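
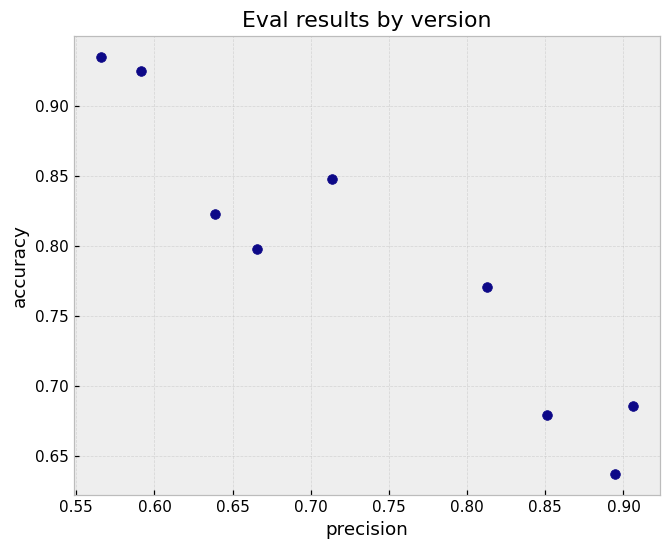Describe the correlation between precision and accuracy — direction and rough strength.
Points are negatively correlated; strong (|r| ≈ 0.9).

negative, strong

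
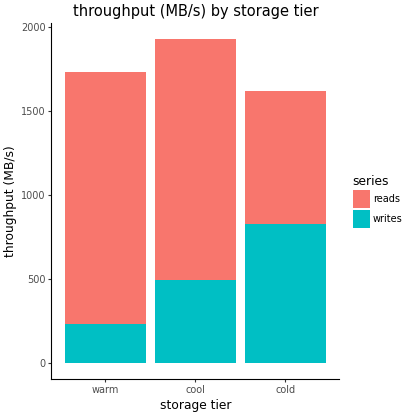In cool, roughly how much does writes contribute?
≈ 400

writes top ≈ 400, bottom ≈ 0; segment ≈ 400.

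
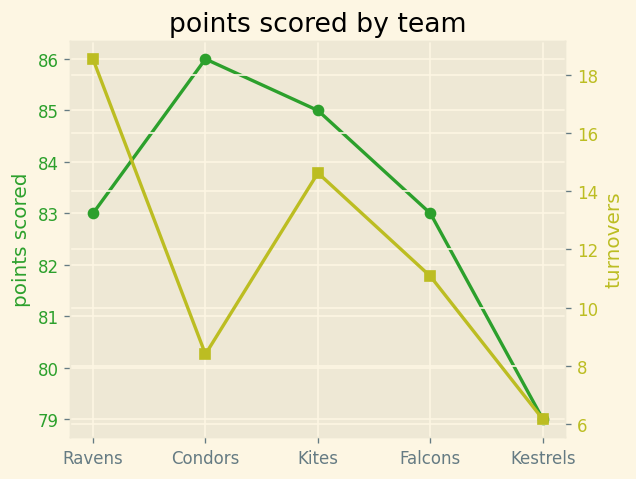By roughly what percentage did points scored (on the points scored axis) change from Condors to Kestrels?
Condors ≈ 86, Kestrels ≈ 79; (79 − 86) / 86 ≈ -8.1%.

≈ -8.1%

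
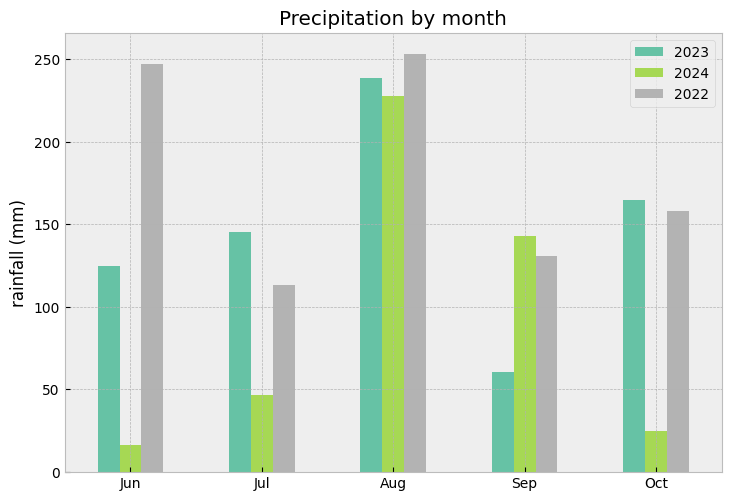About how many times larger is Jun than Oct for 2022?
≈ 1.67×

Jun ≈ 250, Oct ≈ 150; 250/150 ≈ 1.67.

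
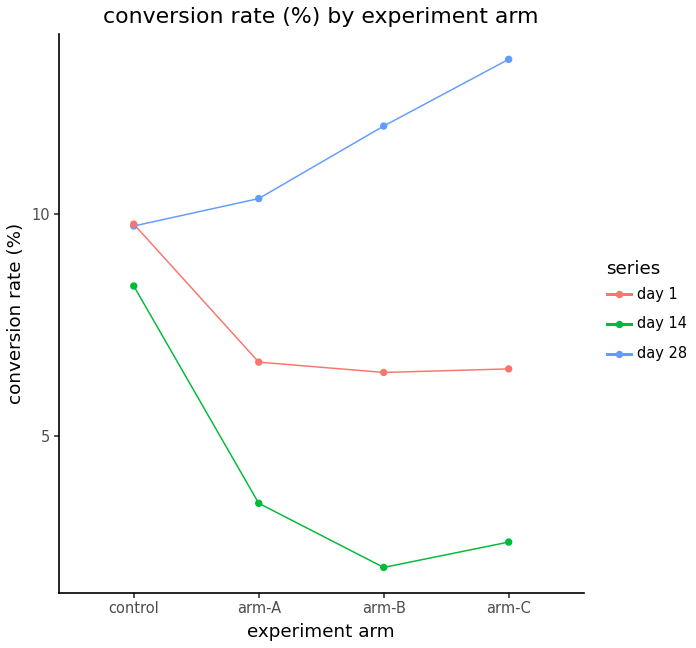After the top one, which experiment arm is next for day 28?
arm-B

Top 3 for day 28: arm-C ≈ 13, arm-B ≈ 12, arm-A ≈ 10.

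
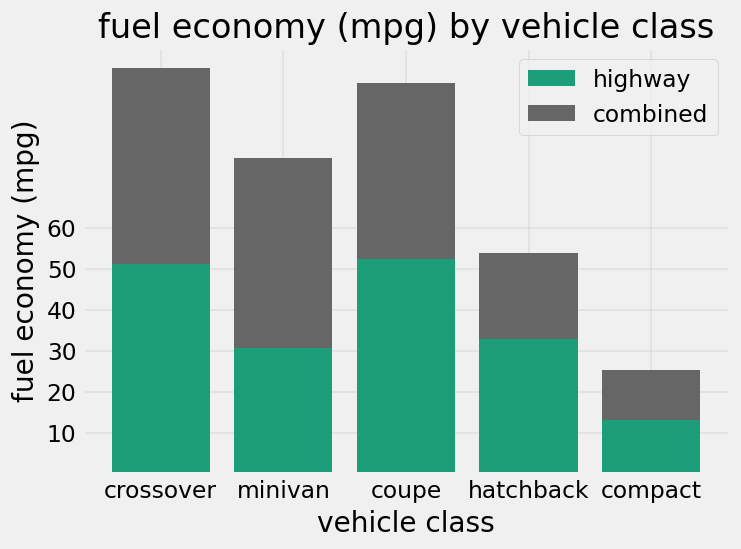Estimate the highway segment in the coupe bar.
≈ 50

highway top ≈ 50, bottom ≈ 0; segment ≈ 50.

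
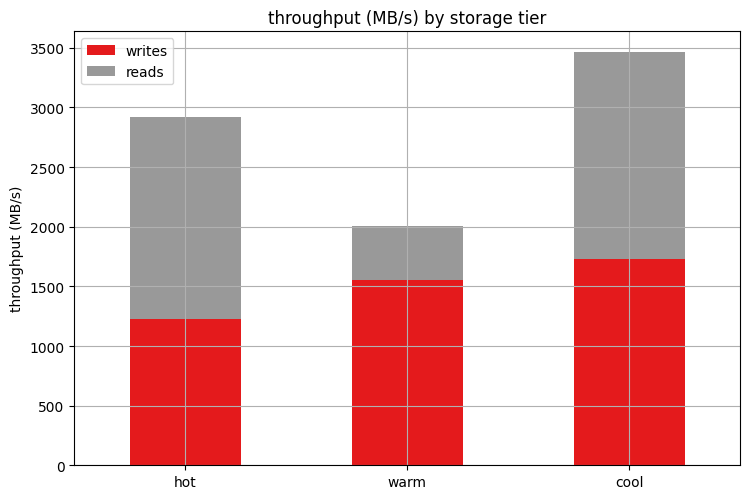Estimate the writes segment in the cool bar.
writes top ≈ 1500, bottom ≈ 0; segment ≈ 1500.

≈ 1500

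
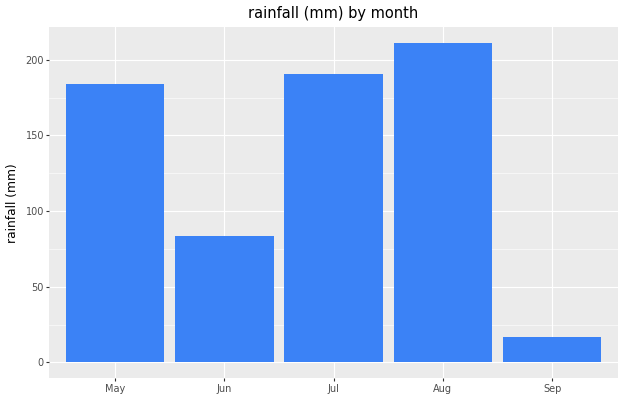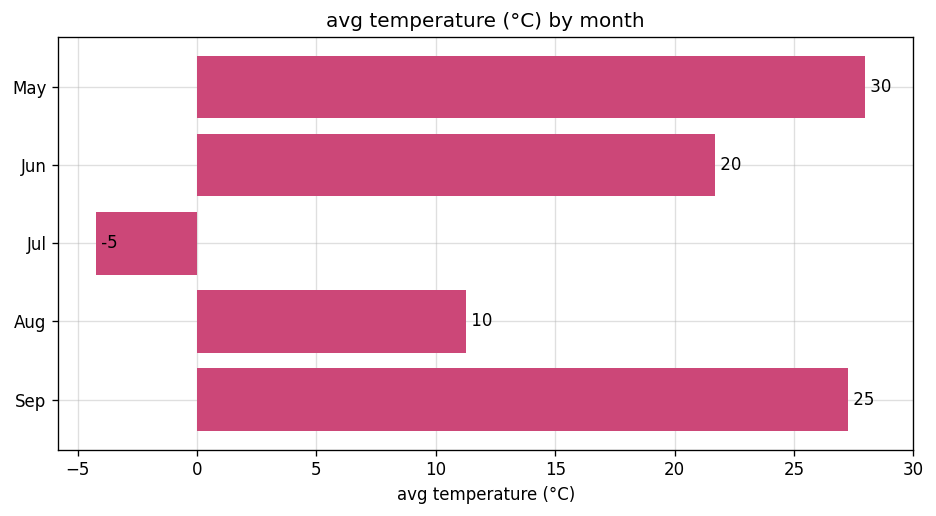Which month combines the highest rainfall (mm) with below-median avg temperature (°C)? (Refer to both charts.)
Chart 2 median avg temperature (°C) ≈ 20; below-median months: Jul, Aug. Among those, Aug has the highest rainfall (mm) (≈ 220).

Aug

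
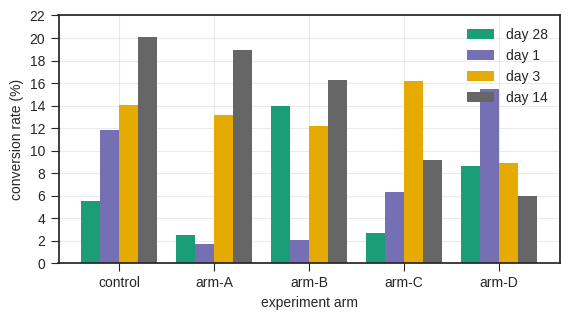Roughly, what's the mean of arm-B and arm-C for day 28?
(14 + 2) / 2 ≈ 8.

≈ 8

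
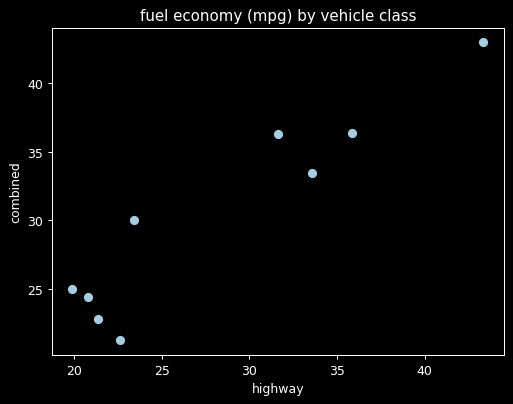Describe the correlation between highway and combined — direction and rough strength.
Points are positively correlated; strong (|r| ≈ 0.9).

positive, strong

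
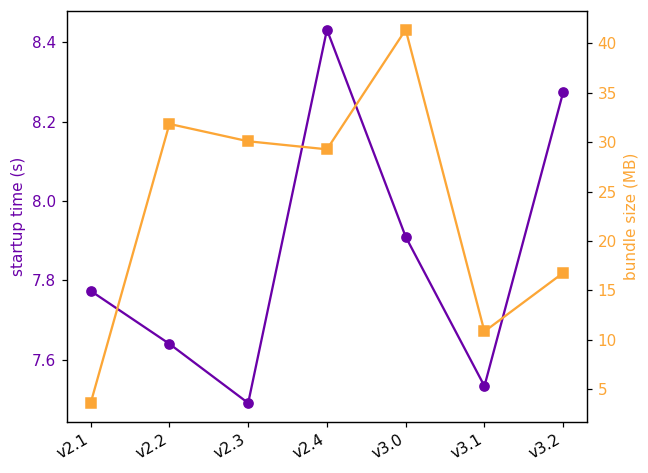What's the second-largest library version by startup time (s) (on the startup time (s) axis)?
v3.2

Top 3 (on the startup time (s) axis): v2.4 ≈ 8.4, v3.2 ≈ 8.3, v3.0 ≈ 7.9.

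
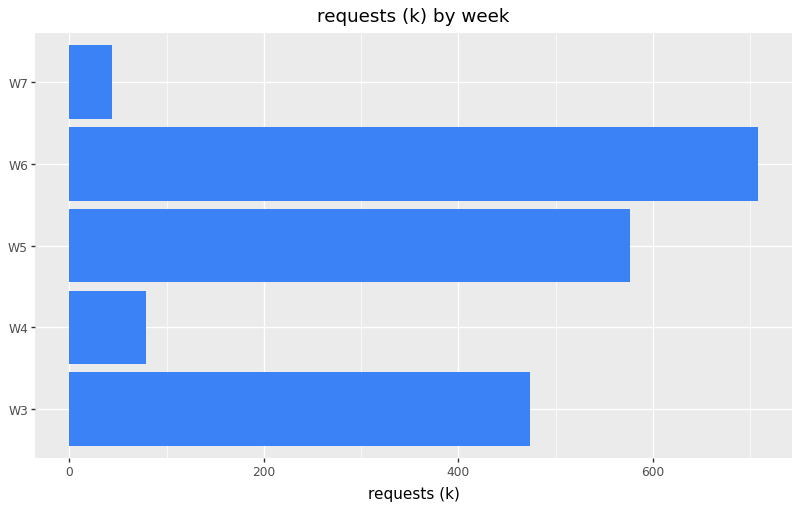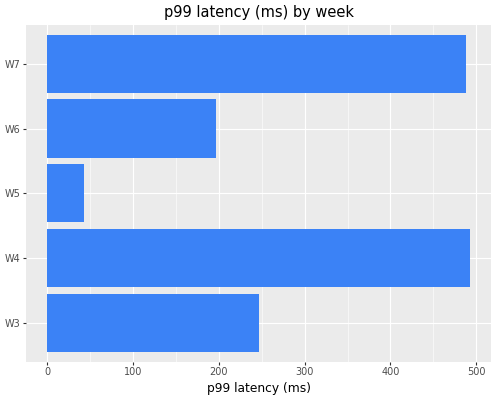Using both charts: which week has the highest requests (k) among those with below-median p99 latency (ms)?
W6

Chart 2 median p99 latency (ms) ≈ 250; below-median weeks: W5, W6. Among those, W6 has the highest requests (k) (≈ 700).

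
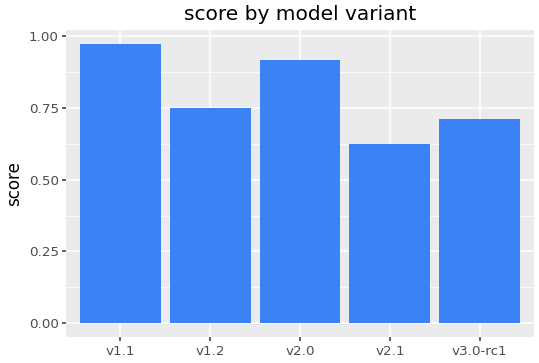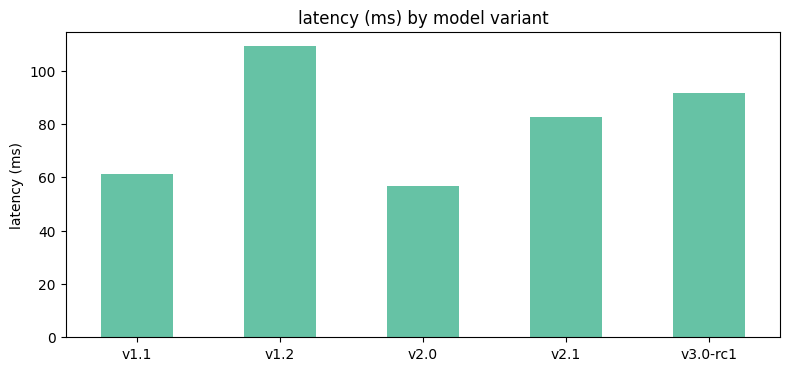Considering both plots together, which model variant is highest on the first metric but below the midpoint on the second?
v1.1

Chart 2 median latency (ms) ≈ 80; below-median model variants: v1.1, v2.0. Among those, v1.1 has the highest score (≈ 1).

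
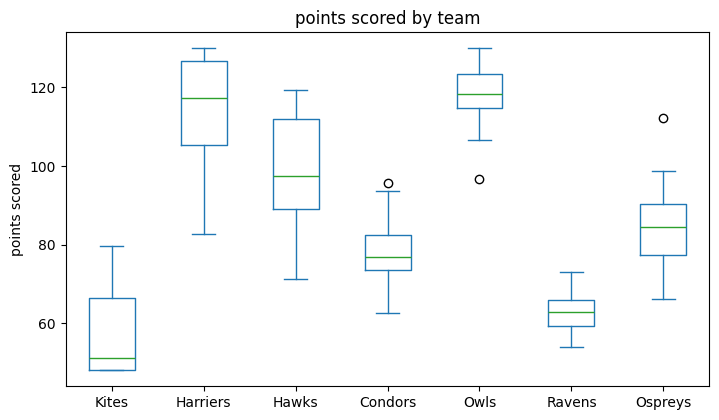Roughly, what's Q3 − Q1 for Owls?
≈ 10

Q3 ≈ 120, Q1 ≈ 110; IQR ≈ 10.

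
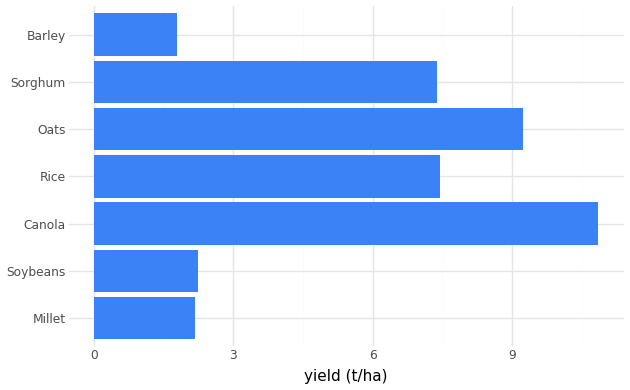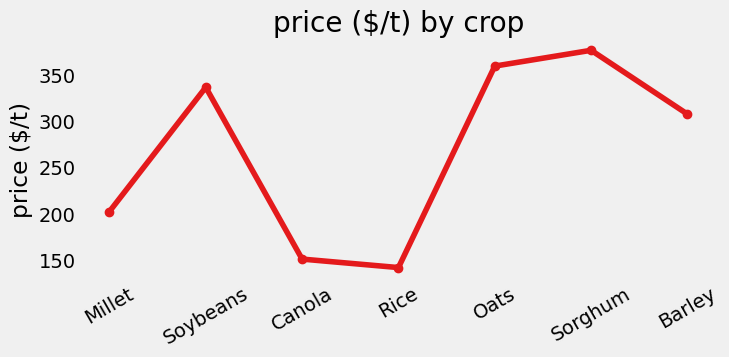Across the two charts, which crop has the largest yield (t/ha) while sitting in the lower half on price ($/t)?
Canola

Chart 2 median price ($/t) ≈ 300; below-median crops: Millet, Canola, Rice. Among those, Canola has the highest yield (t/ha) (≈ 11).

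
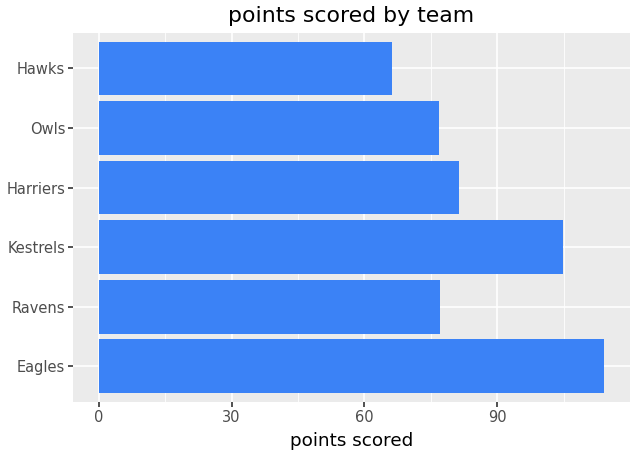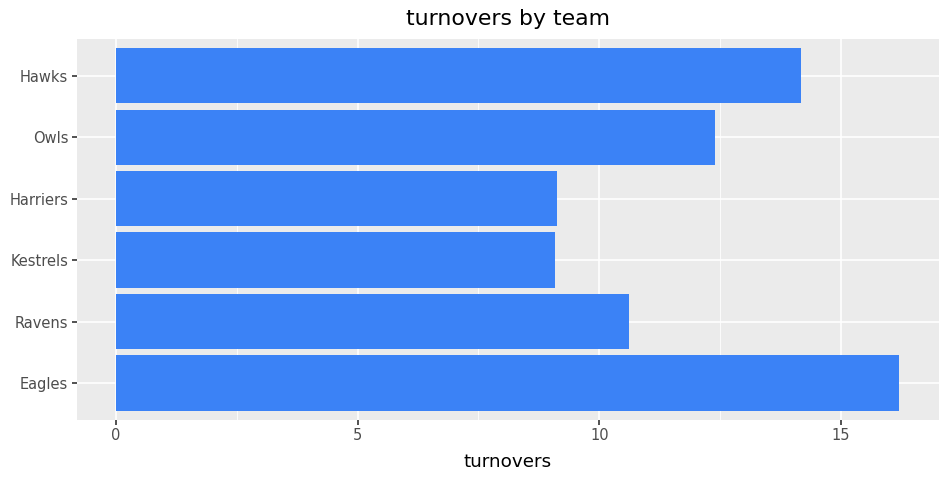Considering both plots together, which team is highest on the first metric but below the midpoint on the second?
Chart 2 median turnovers ≈ 12; below-median teams: Ravens, Kestrels, Harriers. Among those, Kestrels has the highest points scored (≈ 100).

Kestrels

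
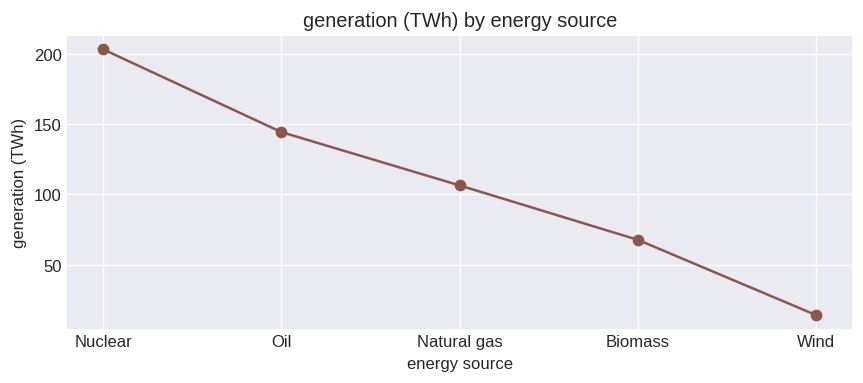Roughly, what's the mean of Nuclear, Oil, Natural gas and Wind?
(200 + 140 + 100 + 20) / 4 ≈ 115.

≈ 115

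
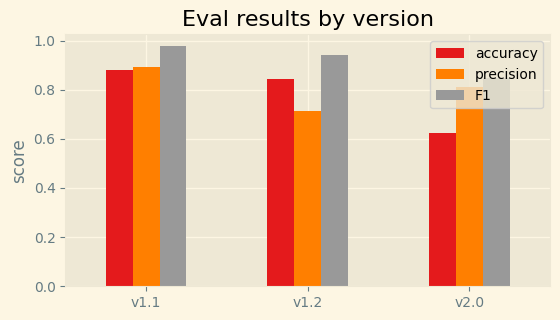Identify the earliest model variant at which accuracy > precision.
v1.2

v1.1: accuracy ≈ 0.9 vs precision ≈ 0.9 (not yet); v1.2: accuracy ≈ 0.8 vs precision ≈ 0.7 (first crossover).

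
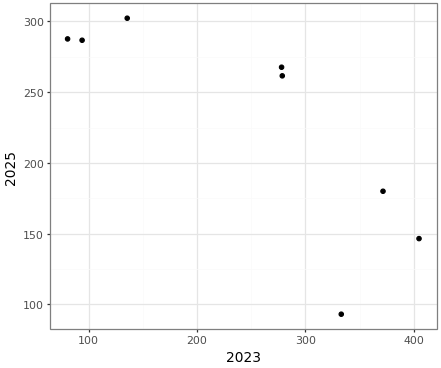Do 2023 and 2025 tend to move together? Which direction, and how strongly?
negative, strong

Points are negatively correlated; strong (|r| ≈ 0.8).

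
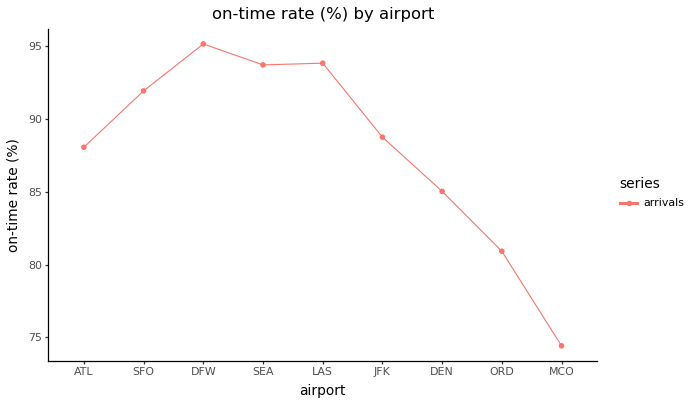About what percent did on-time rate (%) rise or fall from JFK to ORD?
JFK ≈ 88, ORD ≈ 80; (80 − 88) / 88 ≈ -9.1%.

≈ -9.1%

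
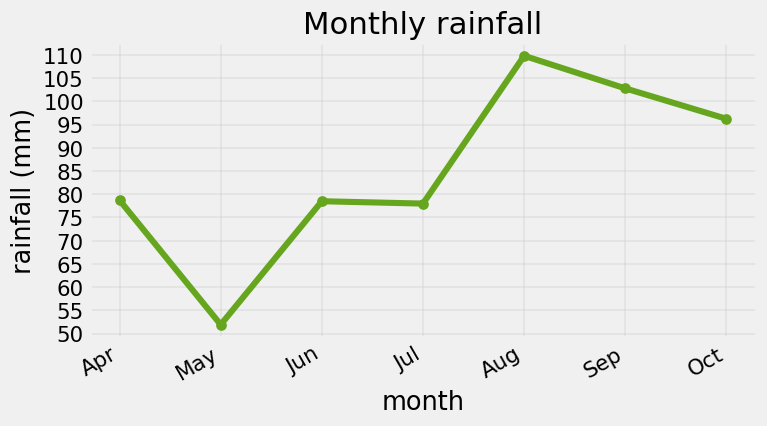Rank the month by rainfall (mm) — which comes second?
Sep

Top 3: Aug ≈ 110, Sep ≈ 105, Oct ≈ 95.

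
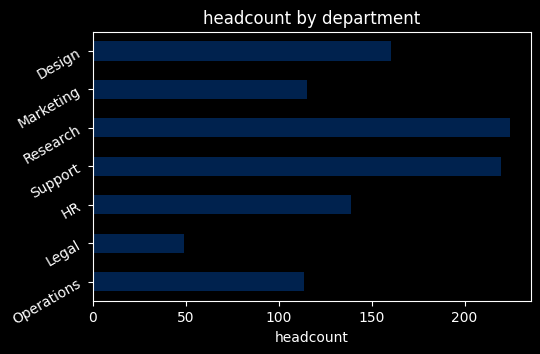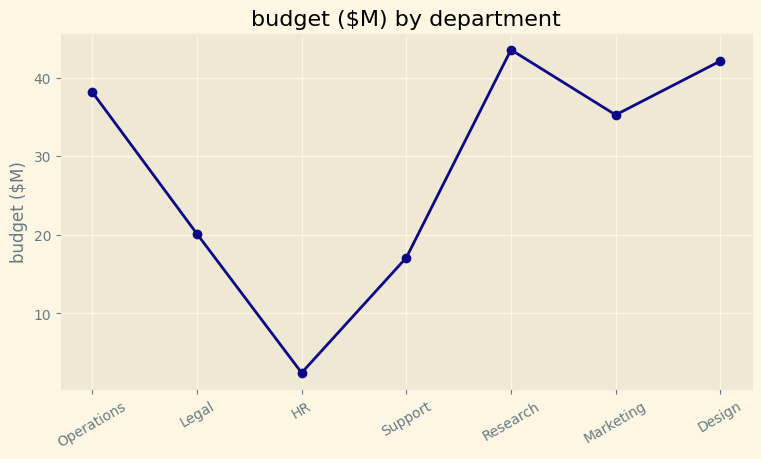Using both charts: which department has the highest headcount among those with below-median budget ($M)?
Chart 2 median budget ($M) ≈ 35; below-median departments: Legal, HR, Support. Among those, Support has the highest headcount (≈ 225).

Support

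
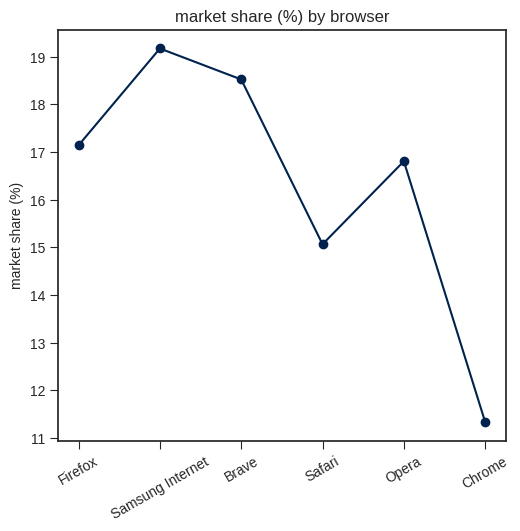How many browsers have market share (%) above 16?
Above 16: Firefox, Samsung Internet, Brave, Opera.

4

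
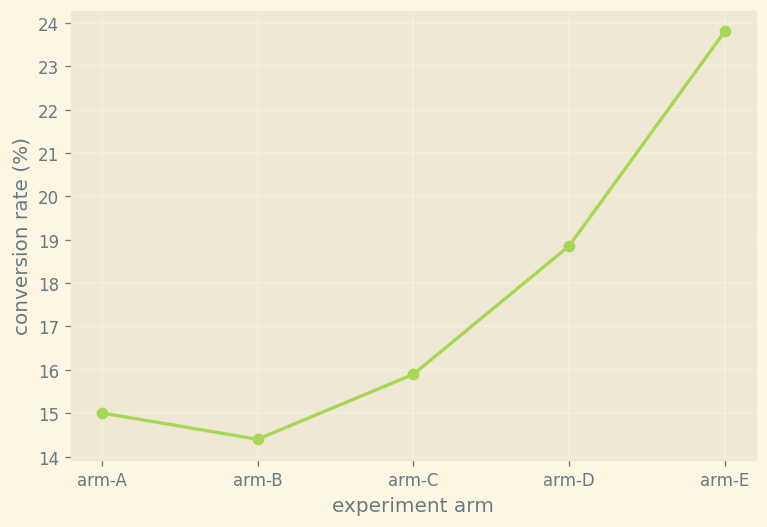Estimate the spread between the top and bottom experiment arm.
Max arm-E ≈ 24, min arm-B ≈ 14; range ≈ 10.

≈ 10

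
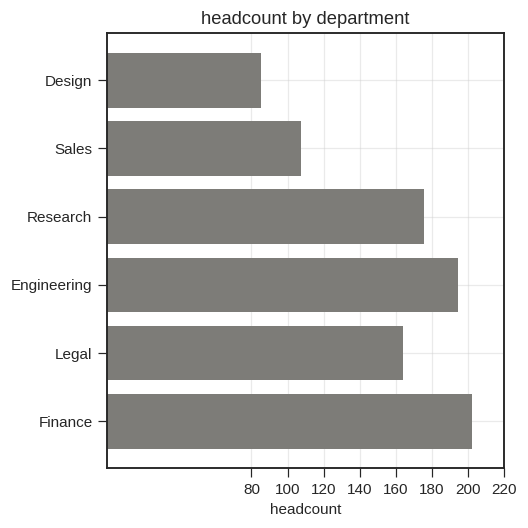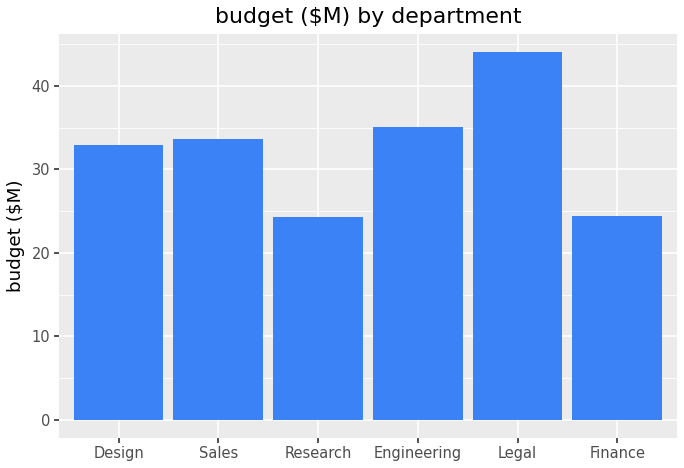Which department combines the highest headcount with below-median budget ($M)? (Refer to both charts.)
Finance

Chart 2 median budget ($M) ≈ 35; below-median departments: Design, Research, Finance. Among those, Finance has the highest headcount (≈ 200).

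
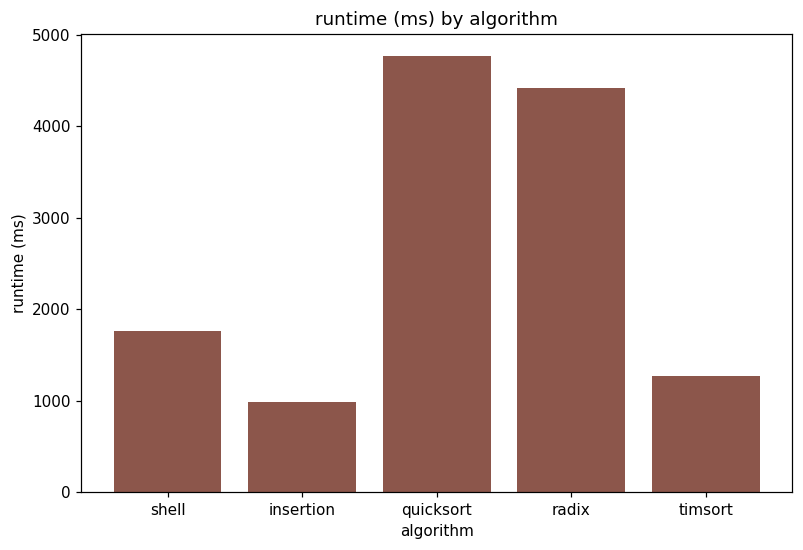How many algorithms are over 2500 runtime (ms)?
2

Above 2500: quicksort, radix.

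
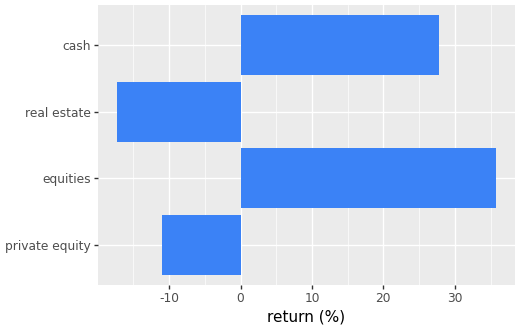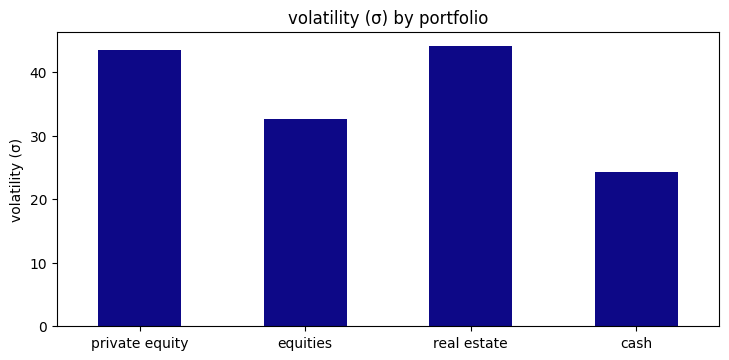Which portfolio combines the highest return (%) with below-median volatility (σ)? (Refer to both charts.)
equities

Chart 2 median volatility (σ) ≈ 40; below-median portfolios: equities, cash. Among those, equities has the highest return (%) (≈ 35).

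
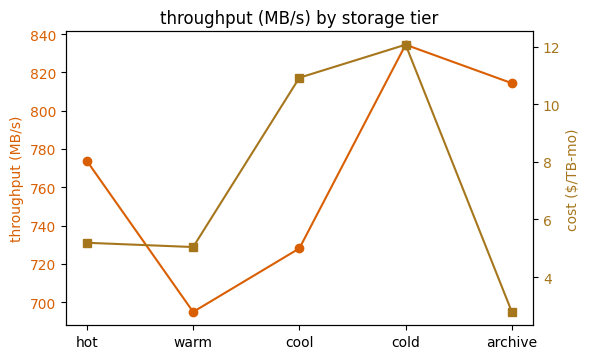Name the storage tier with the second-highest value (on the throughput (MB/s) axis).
Top 3 (on the throughput (MB/s) axis): cold ≈ 840, archive ≈ 820, hot ≈ 780.

archive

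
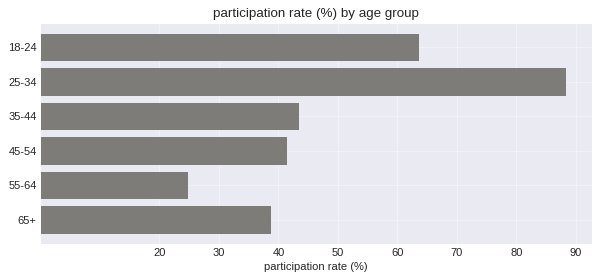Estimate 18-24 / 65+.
18-24 ≈ 60, 65+ ≈ 40; 60/40 ≈ 1.5.

≈ 1.5×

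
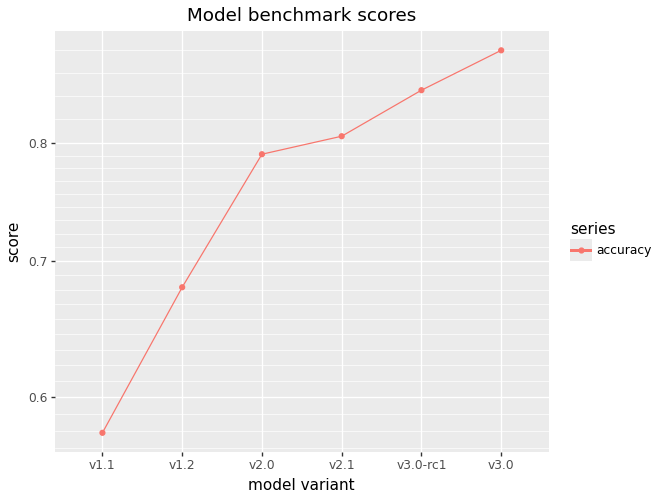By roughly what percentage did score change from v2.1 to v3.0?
≈ +12.5%

v2.1 ≈ 0.80, v3.0 ≈ 0.90; (0.90 − 0.80) / 0.80 ≈ +12.5%.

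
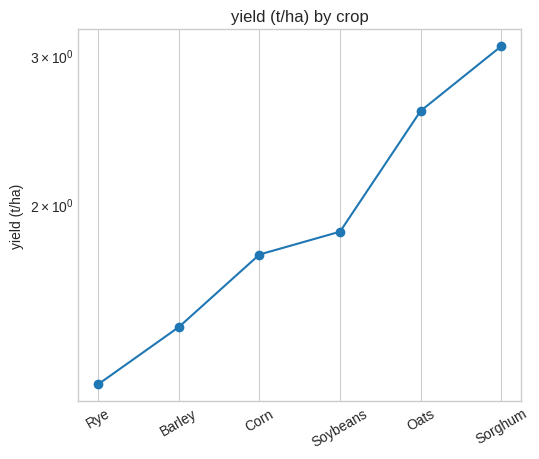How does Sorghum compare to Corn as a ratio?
Sorghum ≈ 3.0, Corn ≈ 1.8; 3.0/1.8 ≈ 1.67.

≈ 1.67×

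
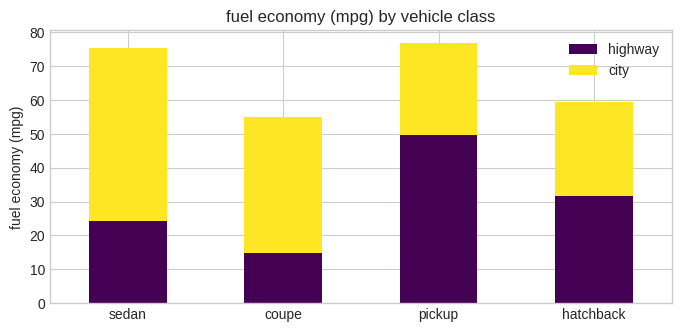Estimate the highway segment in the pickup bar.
highway top ≈ 50, bottom ≈ 0; segment ≈ 50.

≈ 50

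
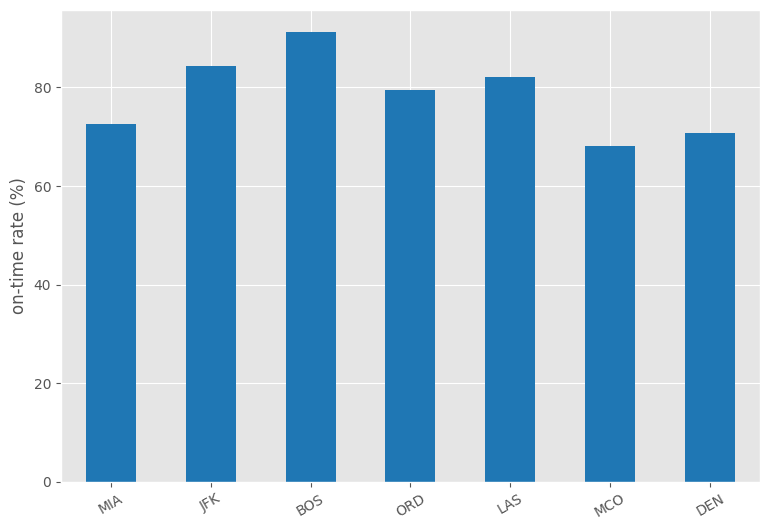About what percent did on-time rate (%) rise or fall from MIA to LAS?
≈ +14.3%

MIA ≈ 70, LAS ≈ 80; (80 − 70) / 70 ≈ +14.3%.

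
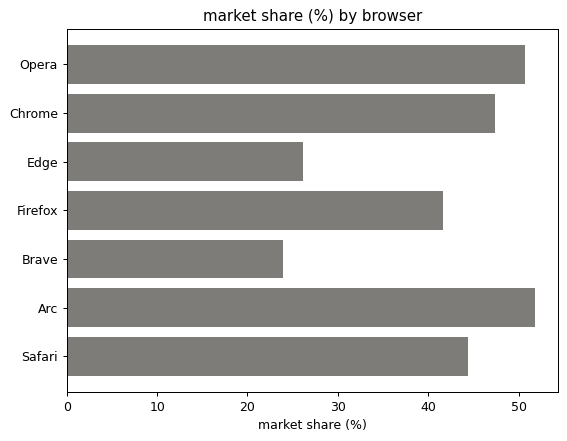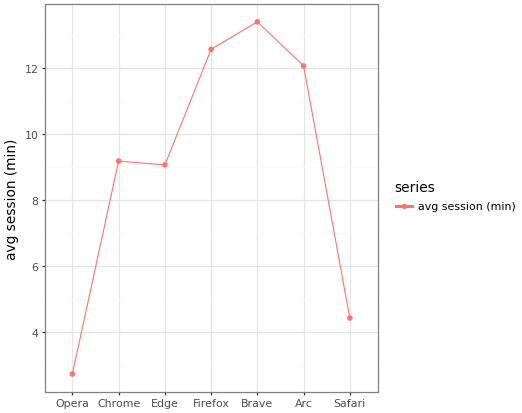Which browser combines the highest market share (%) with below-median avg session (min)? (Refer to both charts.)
Chart 2 median avg session (min) ≈ 10; below-median browsers: Opera, Edge, Safari. Among those, Opera has the highest market share (%) (≈ 50).

Opera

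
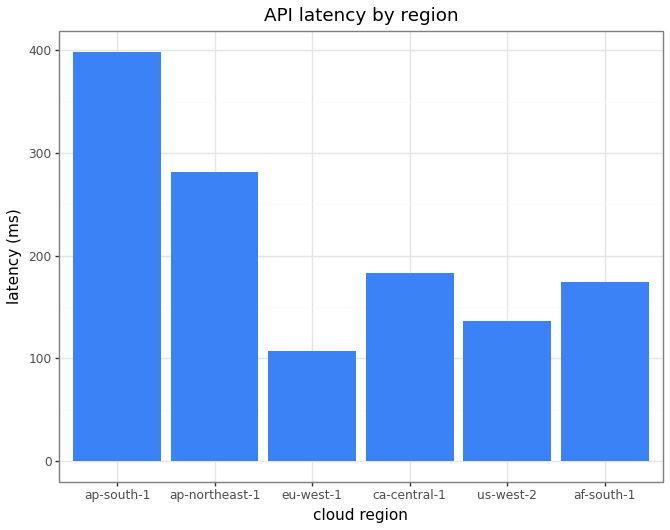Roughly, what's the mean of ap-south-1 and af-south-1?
≈ 275

(400 + 150) / 2 ≈ 275.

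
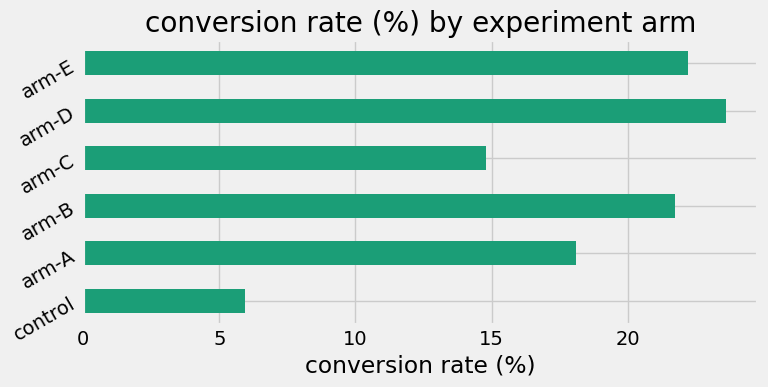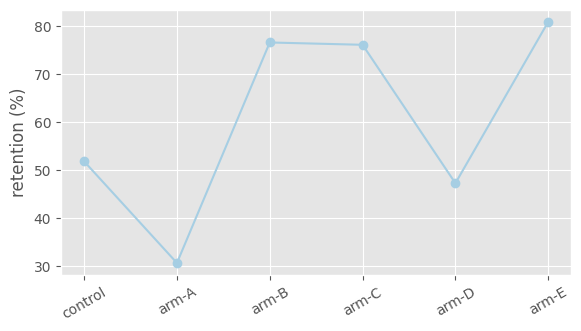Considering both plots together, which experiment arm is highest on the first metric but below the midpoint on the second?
Chart 2 median retention (%) ≈ 60; below-median experiment arms: control, arm-A, arm-D. Among those, arm-D has the highest conversion rate (%) (≈ 25).

arm-D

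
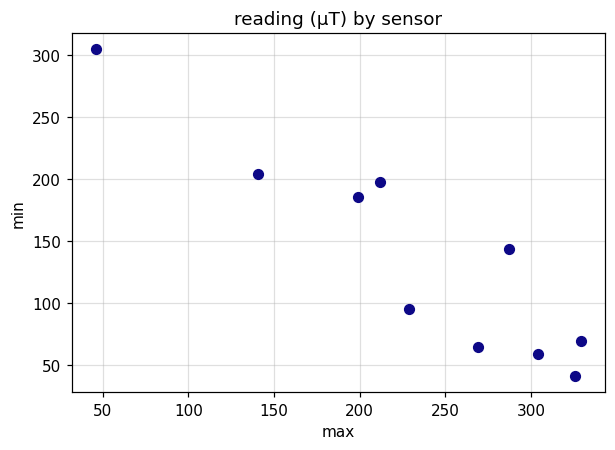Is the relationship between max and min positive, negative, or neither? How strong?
Points are negatively correlated; strong (|r| ≈ 0.9).

negative, strong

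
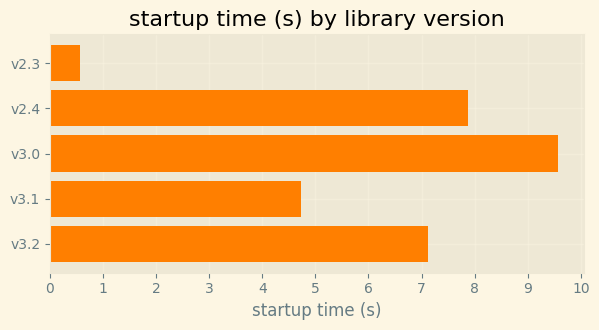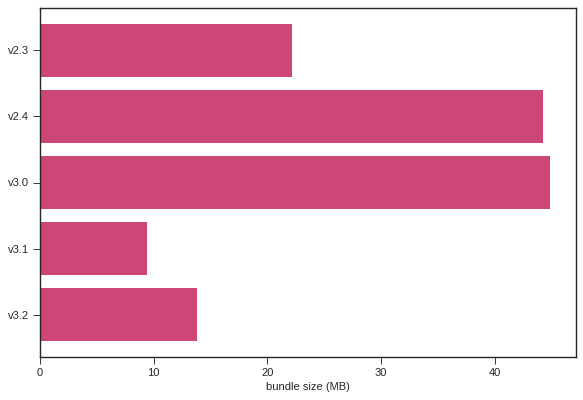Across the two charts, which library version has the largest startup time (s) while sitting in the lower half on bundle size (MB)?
Chart 2 median bundle size (MB) ≈ 20; below-median library versions: v3.1, v3.2. Among those, v3.2 has the highest startup time (s) (≈ 7).

v3.2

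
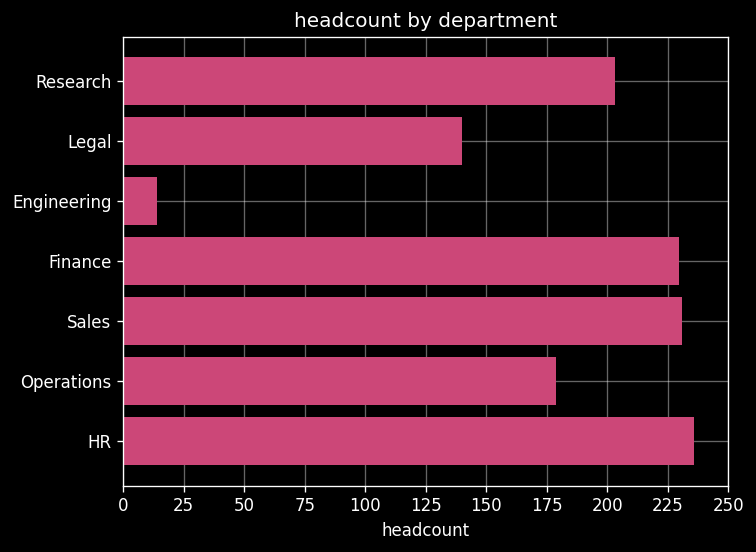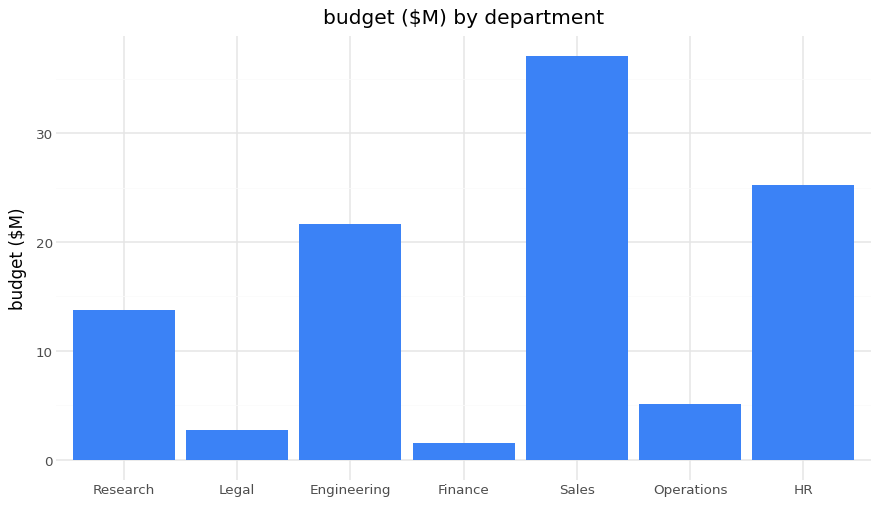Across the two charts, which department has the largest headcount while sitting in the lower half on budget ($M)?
Finance

Chart 2 median budget ($M) ≈ 15; below-median departments: Legal, Finance, Operations. Among those, Finance has the highest headcount (≈ 225).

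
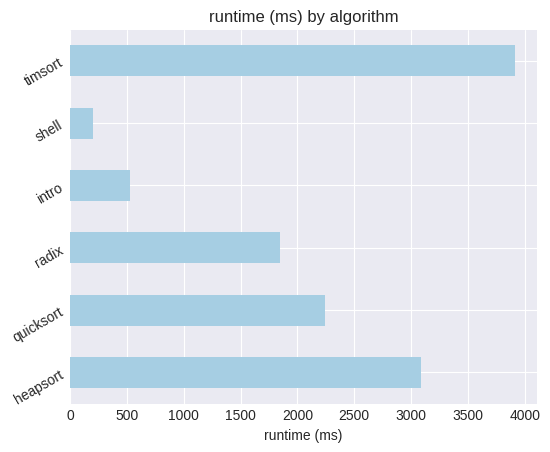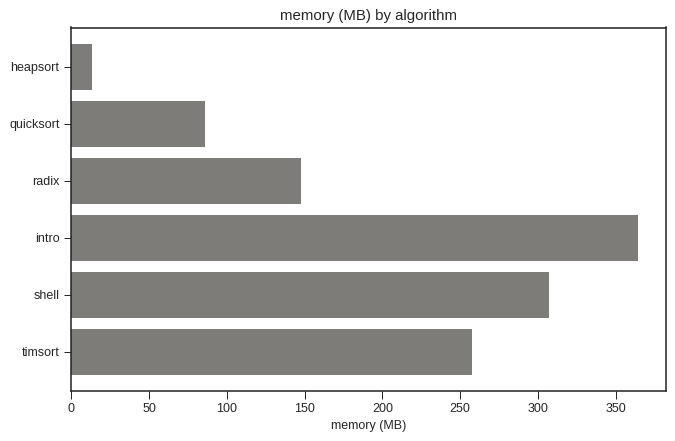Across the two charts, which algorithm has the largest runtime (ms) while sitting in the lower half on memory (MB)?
Chart 2 median memory (MB) ≈ 200; below-median algorithms: heapsort, quicksort, radix. Among those, heapsort has the highest runtime (ms) (≈ 3000).

heapsort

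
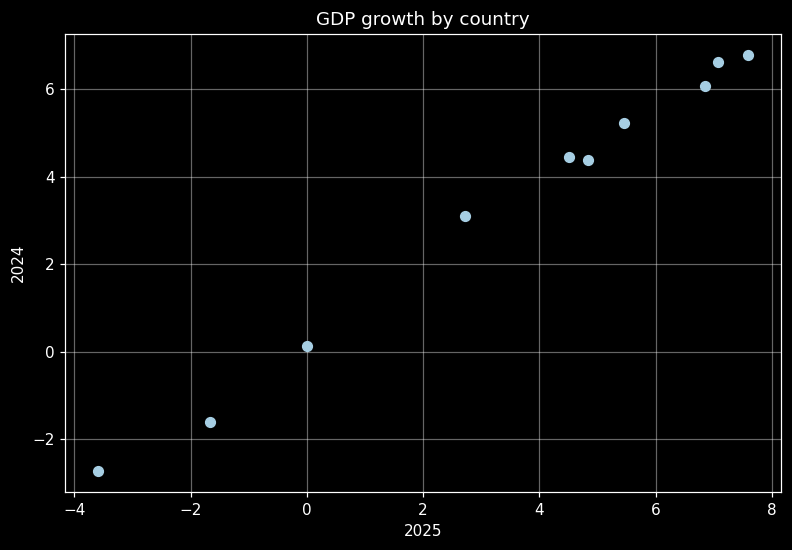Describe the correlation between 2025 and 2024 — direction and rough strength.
Points are positively correlated; strong (|r| ≈ 1.0).

positive, strong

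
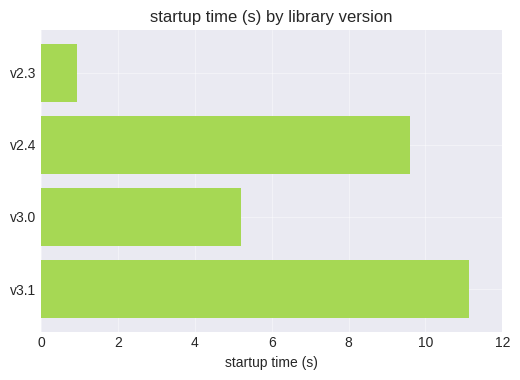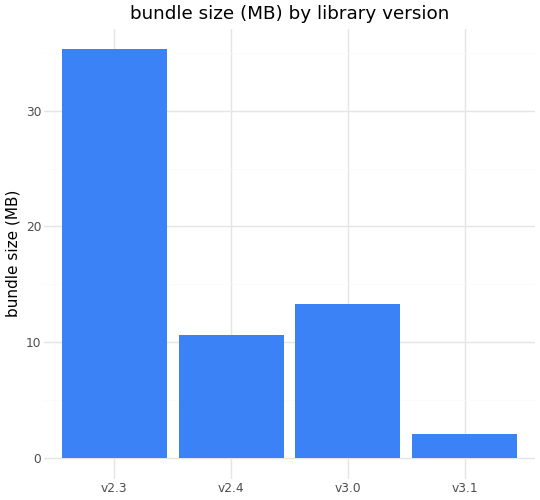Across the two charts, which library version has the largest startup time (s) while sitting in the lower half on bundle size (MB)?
v3.1

Chart 2 median bundle size (MB) ≈ 10; below-median library versions: v2.4, v3.1. Among those, v3.1 has the highest startup time (s) (≈ 12).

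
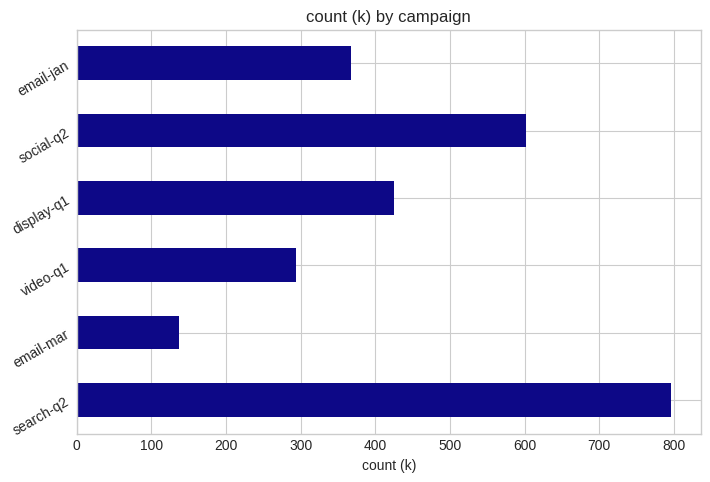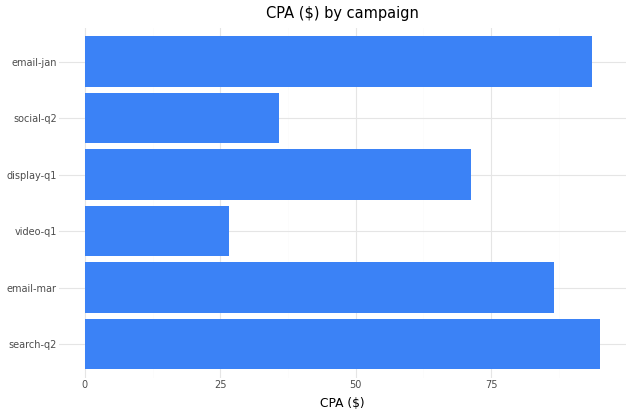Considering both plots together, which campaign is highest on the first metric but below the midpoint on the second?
social-q2

Chart 2 median CPA ($) ≈ 80; below-median campaigns: video-q1, display-q1, social-q2. Among those, social-q2 has the highest count (k) (≈ 600).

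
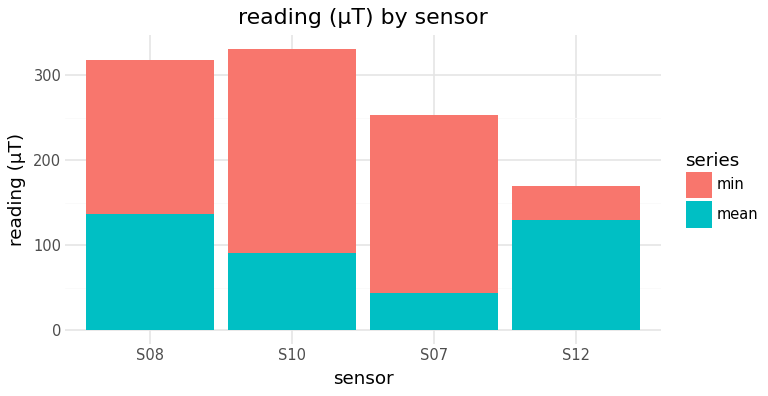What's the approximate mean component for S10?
≈ 100

mean top ≈ 100, bottom ≈ 0; segment ≈ 100.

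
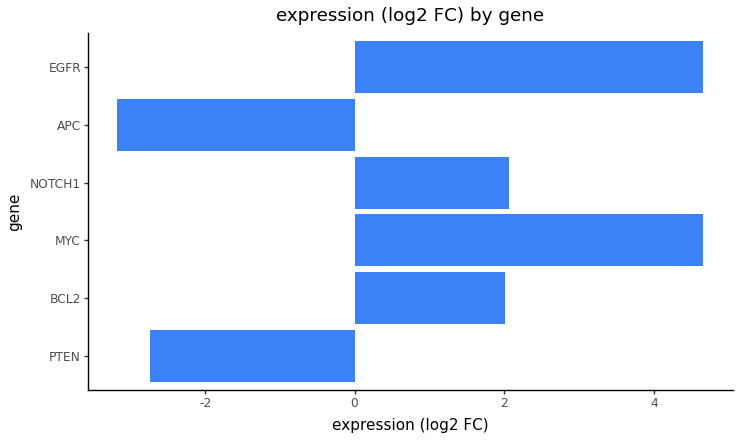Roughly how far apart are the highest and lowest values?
≈ 8

Max EGFR ≈ 5, min APC ≈ -3; range ≈ 8.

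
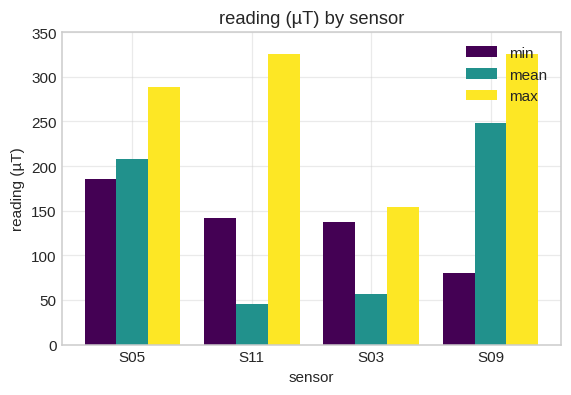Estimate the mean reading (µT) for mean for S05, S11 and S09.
≈ 167

(200 + 50 + 250) / 3 ≈ 167.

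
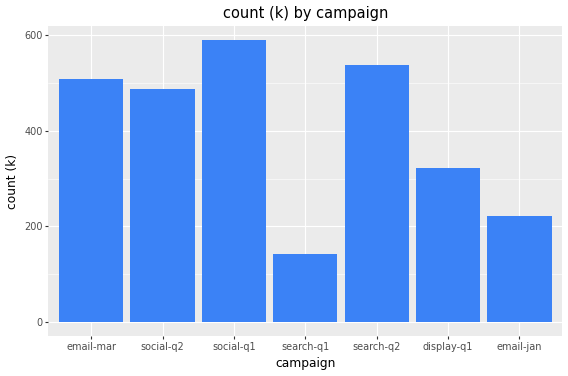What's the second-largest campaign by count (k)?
search-q2

Top 3: social-q1 ≈ 600, search-q2 ≈ 550, email-mar ≈ 500.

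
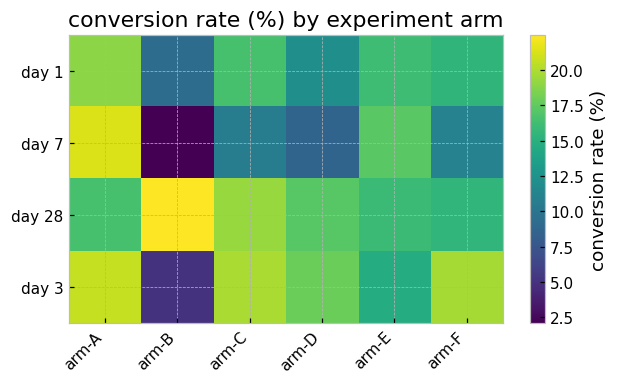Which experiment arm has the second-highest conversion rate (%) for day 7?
arm-E

Top 3 for day 7: arm-A ≈ 22, arm-E ≈ 18, arm-F ≈ 12.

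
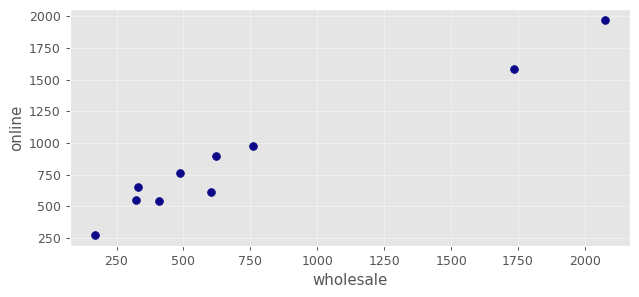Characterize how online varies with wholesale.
positive, strong

Points are positively correlated; strong (|r| ≈ 1.0).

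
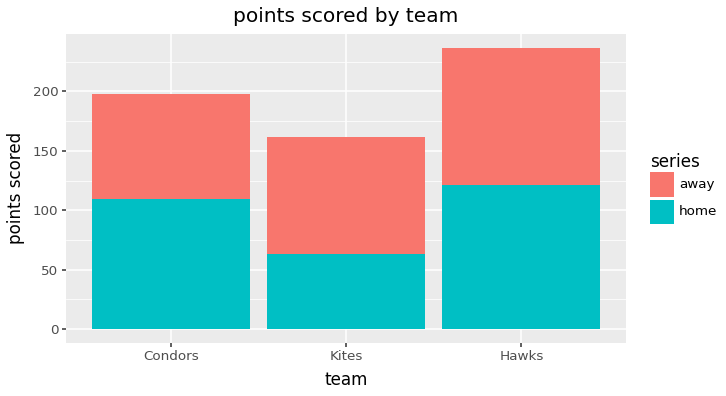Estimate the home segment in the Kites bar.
home top ≈ 60, bottom ≈ 0; segment ≈ 60.

≈ 60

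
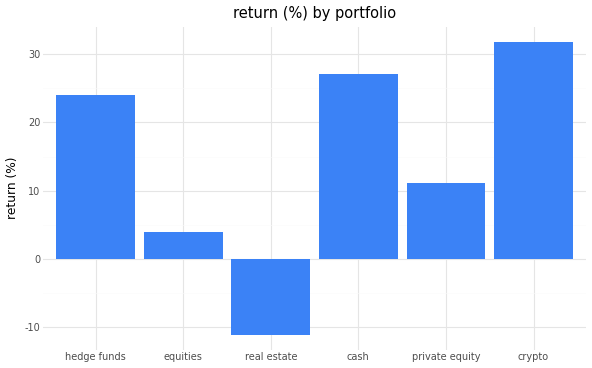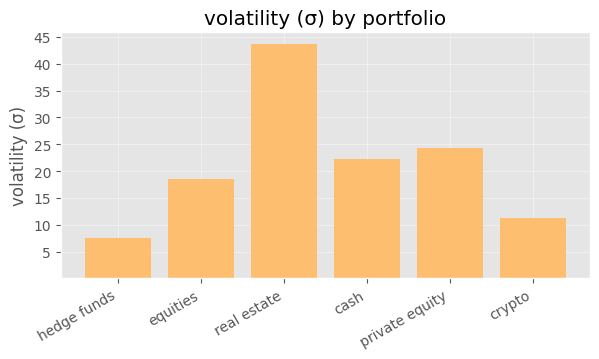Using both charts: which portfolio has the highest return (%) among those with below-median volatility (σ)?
crypto

Chart 2 median volatility (σ) ≈ 20; below-median portfolios: hedge funds, equities, crypto. Among those, crypto has the highest return (%) (≈ 30).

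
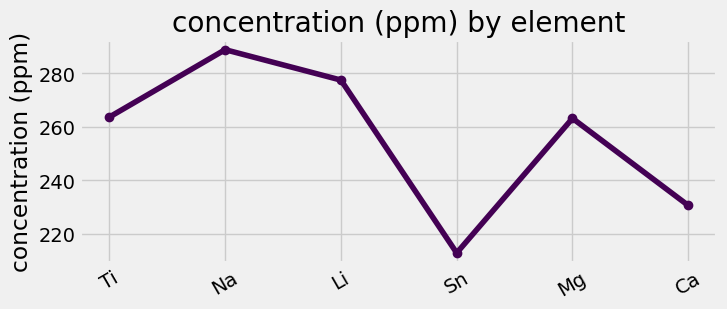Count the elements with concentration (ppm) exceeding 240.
4

Above 240: Ti, Na, Li, Mg.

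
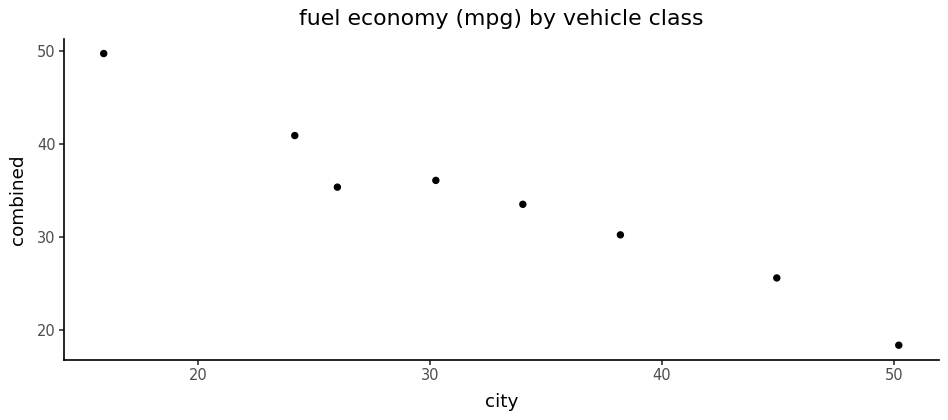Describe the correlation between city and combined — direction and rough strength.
Points are negatively correlated; strong (|r| ≈ 1.0).

negative, strong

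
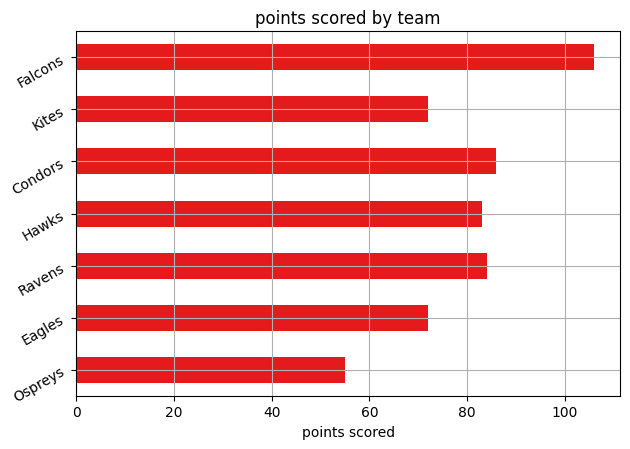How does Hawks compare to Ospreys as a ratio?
Hawks ≈ 80, Ospreys ≈ 60; 80/60 ≈ 1.33.

≈ 1.33×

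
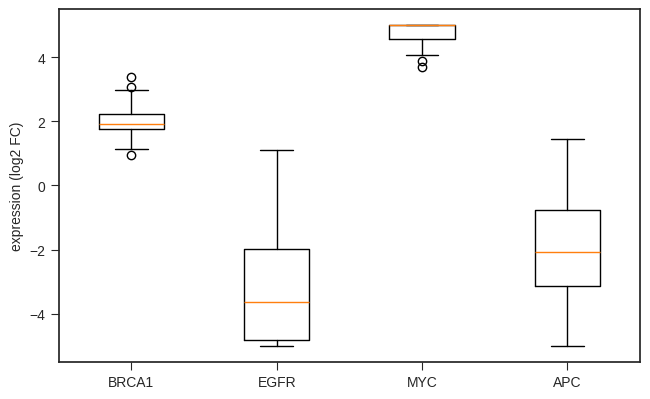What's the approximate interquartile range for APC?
Q3 ≈ -1, Q1 ≈ -3; IQR ≈ 2.

≈ 2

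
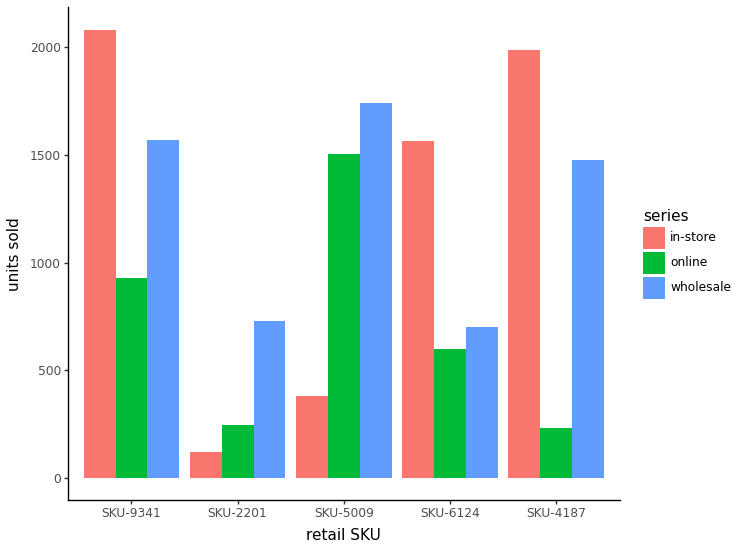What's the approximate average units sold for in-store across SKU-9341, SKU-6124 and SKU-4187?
≈ 1867

(2000 + 1600 + 2000) / 3 ≈ 1867.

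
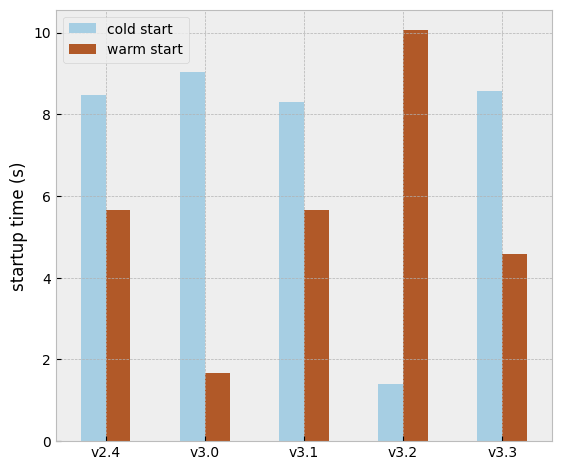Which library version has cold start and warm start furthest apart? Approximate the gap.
v3.2, ≈ 9 s

v3.2: cold start ≈ 1, warm start ≈ 10 → gap ≈ 9. Next-largest (v3.0) is only ≈ 7.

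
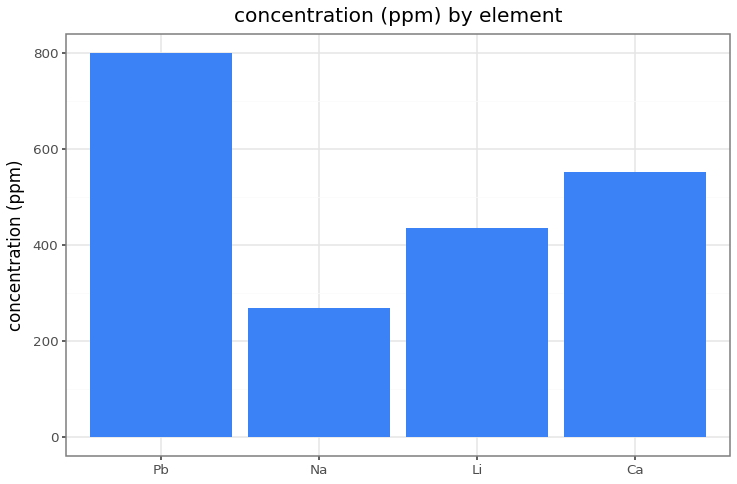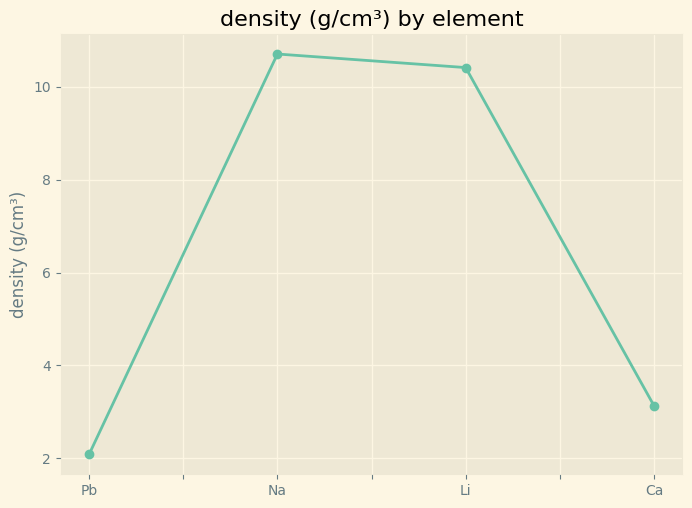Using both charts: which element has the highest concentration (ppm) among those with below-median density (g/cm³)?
Chart 2 median density (g/cm³) ≈ 7; below-median elements: Pb, Ca. Among those, Pb has the highest concentration (ppm) (≈ 800).

Pb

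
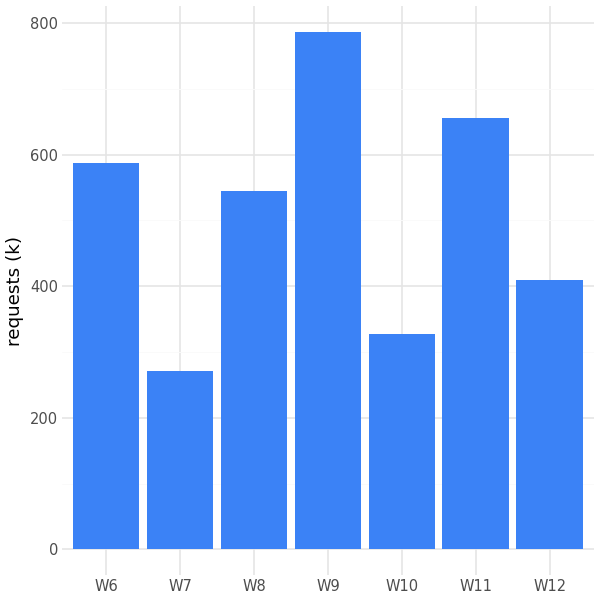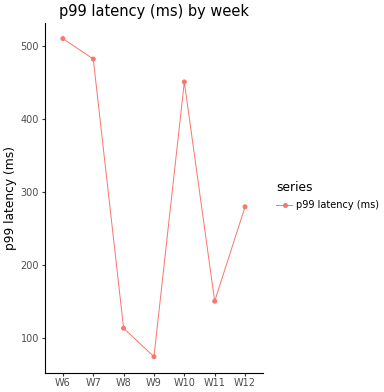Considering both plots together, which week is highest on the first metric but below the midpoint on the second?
W9

Chart 2 median p99 latency (ms) ≈ 300; below-median weeks: W8, W9, W11. Among those, W9 has the highest requests (k) (≈ 800).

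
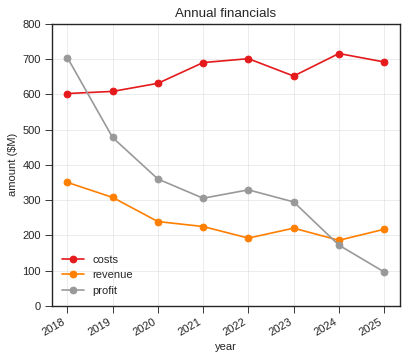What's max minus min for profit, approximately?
≈ 600

Max 2018 ≈ 700, min 2025 ≈ 100; range ≈ 600.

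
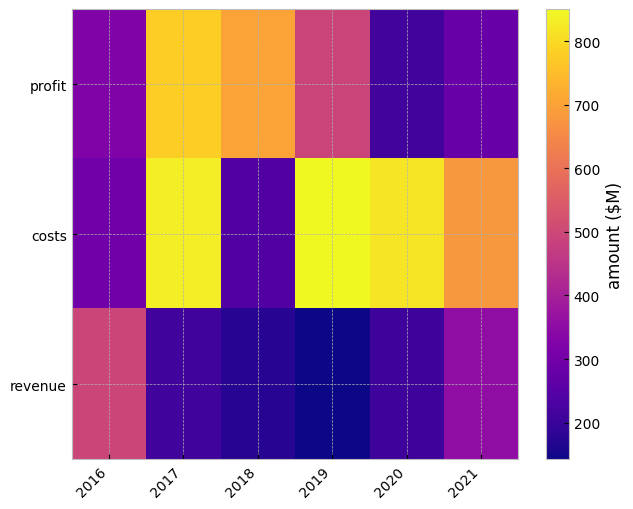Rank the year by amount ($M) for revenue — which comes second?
Top 3 for revenue: 2016 ≈ 500, 2021 ≈ 400, 2017 ≈ 200.

2021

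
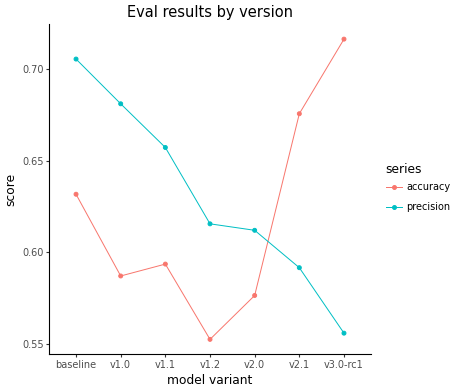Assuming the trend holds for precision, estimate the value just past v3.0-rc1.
Last three: 0.62, 0.60, 0.56 → slope ≈ -0.03/step → next ≈ 0.53.

≈ 0.53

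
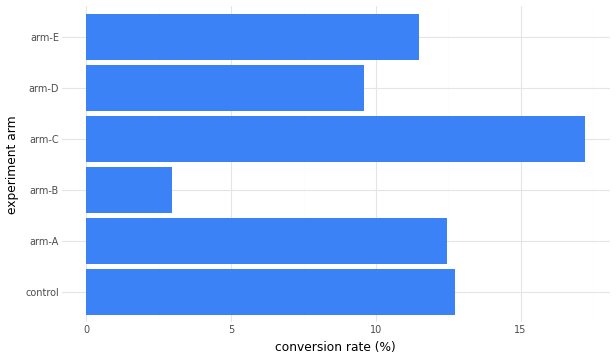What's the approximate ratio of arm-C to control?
≈ 1.5×

arm-C ≈ 18, control ≈ 12; 18/12 ≈ 1.5.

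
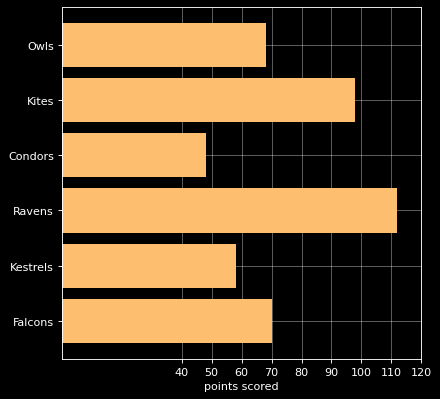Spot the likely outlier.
Ravens

Ravens ≈ 110; the rest sit between ≈ 50 and ≈ 100.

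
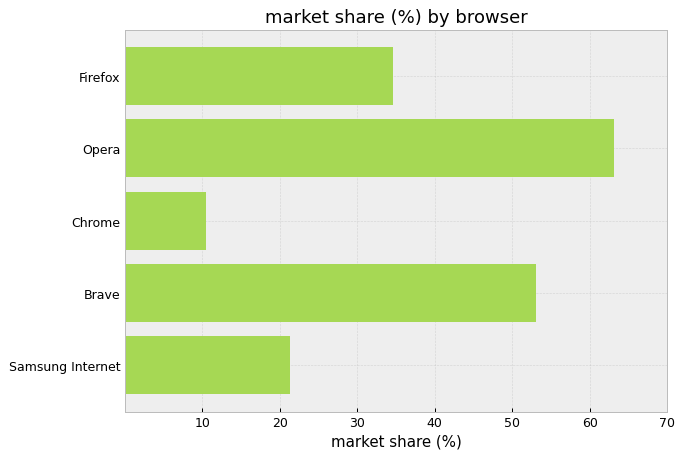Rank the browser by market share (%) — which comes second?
Top 3: Opera ≈ 60, Brave ≈ 50, Firefox ≈ 30.

Brave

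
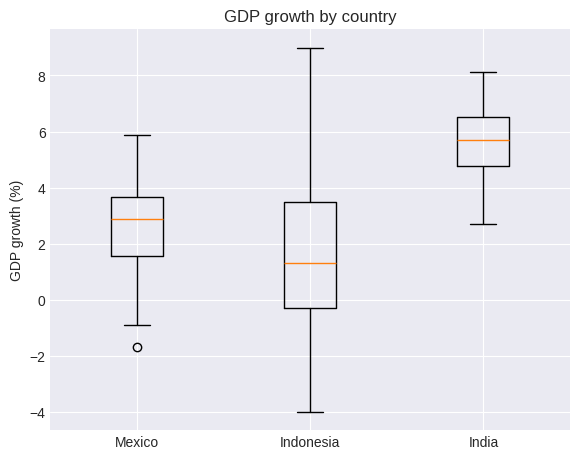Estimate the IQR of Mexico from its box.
≈ 2.0

Q3 ≈ 3.5, Q1 ≈ 1.5; IQR ≈ 2.0.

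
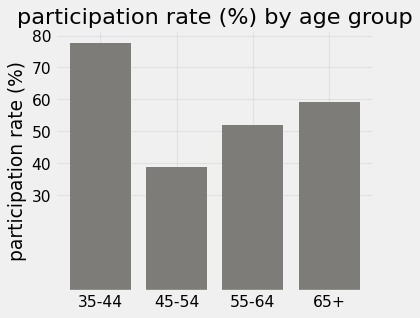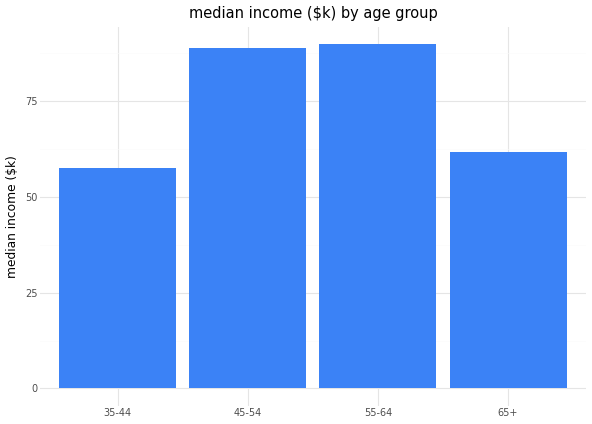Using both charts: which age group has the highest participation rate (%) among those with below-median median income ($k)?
Chart 2 median median income ($k) ≈ 80; below-median age groups: 35-44, 65+. Among those, 35-44 has the highest participation rate (%) (≈ 80).

35-44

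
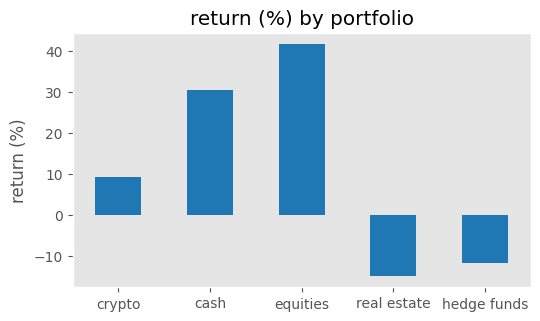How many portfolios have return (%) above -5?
Above -5: crypto, cash, equities.

3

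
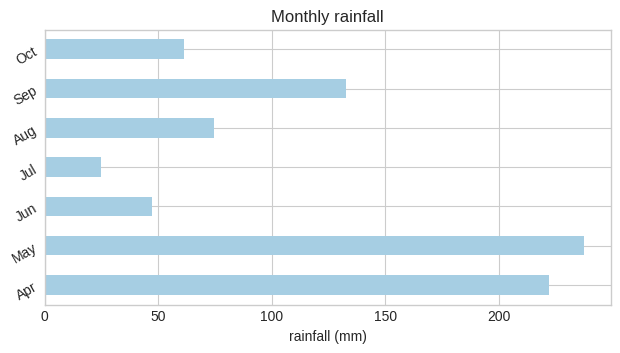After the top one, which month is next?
Apr

Top 3: May ≈ 240, Apr ≈ 220, Sep ≈ 140.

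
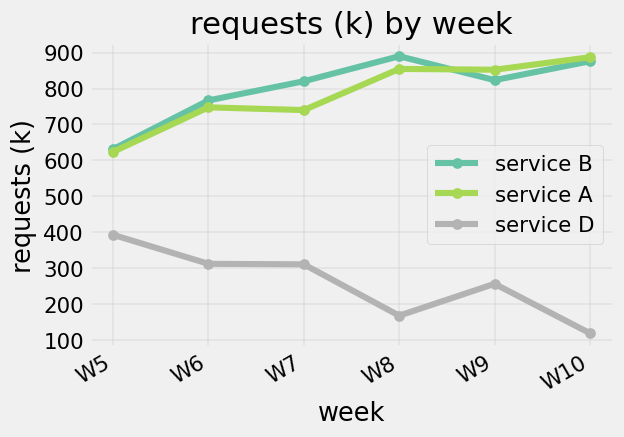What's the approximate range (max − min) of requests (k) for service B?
≈ 300

Max W8 ≈ 900, min W5 ≈ 600; range ≈ 300.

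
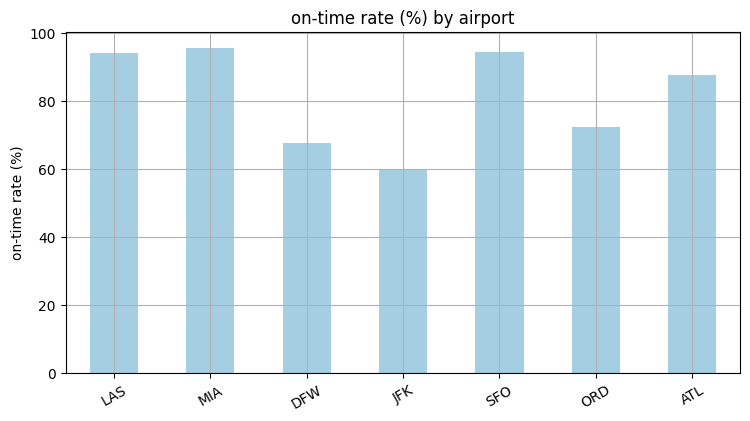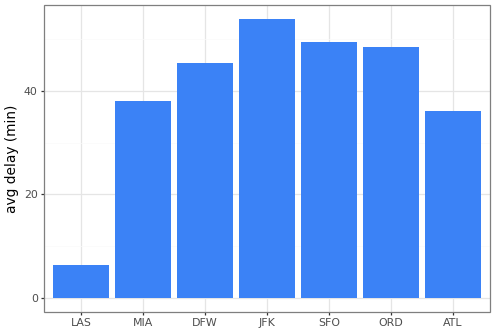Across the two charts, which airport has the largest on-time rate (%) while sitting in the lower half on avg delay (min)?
MIA

Chart 2 median avg delay (min) ≈ 45; below-median airports: LAS, MIA, ATL. Among those, MIA has the highest on-time rate (%) (≈ 100).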